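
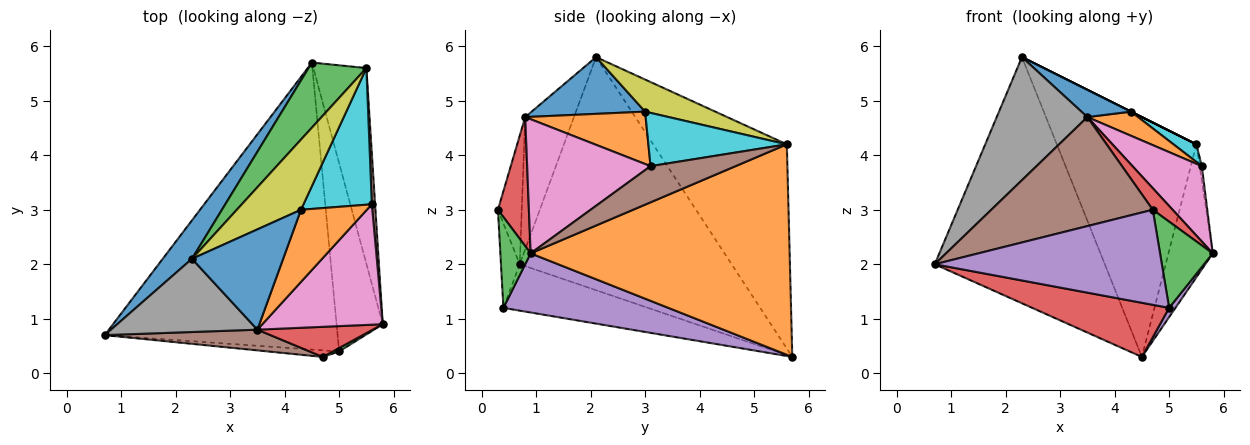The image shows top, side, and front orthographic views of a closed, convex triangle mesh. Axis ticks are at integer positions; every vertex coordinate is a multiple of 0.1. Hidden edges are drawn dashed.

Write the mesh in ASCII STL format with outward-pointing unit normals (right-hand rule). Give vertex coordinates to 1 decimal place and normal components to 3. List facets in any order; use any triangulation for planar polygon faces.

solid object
 facet normal -0.776 0.623 0.097
  outer loop
   vertex 2.3 2.1 5.8
   vertex 4.5 5.7 0.3
   vertex 0.7 0.7 2.0
  endloop
 endfacet
 facet normal 0.957 0.164 -0.241
  outer loop
   vertex 5.5 5.6 4.2
   vertex 5.8 0.9 2.2
   vertex 4.5 5.7 0.3
  endloop
 endfacet
 facet normal -0.679 0.709 0.192
  outer loop
   vertex 5.5 5.6 4.2
   vertex 4.5 5.7 0.3
   vertex 2.3 2.1 5.8
  endloop
 endfacet
 facet normal -0.192 -0.182 -0.964
  outer loop
   vertex 5.0 0.4 1.2
   vertex 0.7 0.7 2.0
   vertex 4.5 5.7 0.3
  endloop
 endfacet
 facet normal 0.788 -0.030 -0.615
  outer loop
   vertex 5.0 0.4 1.2
   vertex 4.5 5.7 0.3
   vertex 5.8 0.9 2.2
  endloop
 endfacet
 facet normal 0.996 0.026 0.089
  outer loop
   vertex 5.6 3.1 3.8
   vertex 5.8 0.9 2.2
   vertex 5.5 5.6 4.2
  endloop
 endfacet
 facet normal 0.687 -0.386 0.616
  outer loop
   vertex 3.5 0.8 4.7
   vertex 5.8 0.9 2.2
   vertex 5.6 3.1 3.8
  endloop
 endfacet
 facet normal -0.420 -0.780 0.464
  outer loop
   vertex 3.5 0.8 4.7
   vertex 2.3 2.1 5.8
   vertex 0.7 0.7 2.0
  endloop
 endfacet
 facet normal 0.447 0.000 0.894
  outer loop
   vertex 4.3 3.0 4.8
   vertex 5.5 5.6 4.2
   vertex 2.3 2.1 5.8
  endloop
 endfacet
 facet normal 0.611 -0.101 0.785
  outer loop
   vertex 4.3 3.0 4.8
   vertex 5.6 3.1 3.8
   vertex 5.5 5.6 4.2
  endloop
 endfacet
 facet normal 0.515 -0.225 0.827
  outer loop
   vertex 4.3 3.0 4.8
   vertex 2.3 2.1 5.8
   vertex 3.5 0.8 4.7
  endloop
 endfacet
 facet normal 0.602 -0.253 0.757
  outer loop
   vertex 4.3 3.0 4.8
   vertex 3.5 0.8 4.7
   vertex 5.6 3.1 3.8
  endloop
 endfacet
 facet normal 0.498 -0.866 0.035
  outer loop
   vertex 4.7 0.3 3.0
   vertex 5.0 0.4 1.2
   vertex 5.8 0.9 2.2
  endloop
 endfacet
 facet normal 0.673 -0.431 0.602
  outer loop
   vertex 4.7 0.3 3.0
   vertex 5.8 0.9 2.2
   vertex 3.5 0.8 4.7
  endloop
 endfacet
 facet normal -0.082 -0.994 -0.069
  outer loop
   vertex 4.7 0.3 3.0
   vertex 0.7 0.7 2.0
   vertex 5.0 0.4 1.2
  endloop
 endfacet
 facet normal -0.143 -0.972 0.185
  outer loop
   vertex 4.7 0.3 3.0
   vertex 3.5 0.8 4.7
   vertex 0.7 0.7 2.0
  endloop
 endfacet
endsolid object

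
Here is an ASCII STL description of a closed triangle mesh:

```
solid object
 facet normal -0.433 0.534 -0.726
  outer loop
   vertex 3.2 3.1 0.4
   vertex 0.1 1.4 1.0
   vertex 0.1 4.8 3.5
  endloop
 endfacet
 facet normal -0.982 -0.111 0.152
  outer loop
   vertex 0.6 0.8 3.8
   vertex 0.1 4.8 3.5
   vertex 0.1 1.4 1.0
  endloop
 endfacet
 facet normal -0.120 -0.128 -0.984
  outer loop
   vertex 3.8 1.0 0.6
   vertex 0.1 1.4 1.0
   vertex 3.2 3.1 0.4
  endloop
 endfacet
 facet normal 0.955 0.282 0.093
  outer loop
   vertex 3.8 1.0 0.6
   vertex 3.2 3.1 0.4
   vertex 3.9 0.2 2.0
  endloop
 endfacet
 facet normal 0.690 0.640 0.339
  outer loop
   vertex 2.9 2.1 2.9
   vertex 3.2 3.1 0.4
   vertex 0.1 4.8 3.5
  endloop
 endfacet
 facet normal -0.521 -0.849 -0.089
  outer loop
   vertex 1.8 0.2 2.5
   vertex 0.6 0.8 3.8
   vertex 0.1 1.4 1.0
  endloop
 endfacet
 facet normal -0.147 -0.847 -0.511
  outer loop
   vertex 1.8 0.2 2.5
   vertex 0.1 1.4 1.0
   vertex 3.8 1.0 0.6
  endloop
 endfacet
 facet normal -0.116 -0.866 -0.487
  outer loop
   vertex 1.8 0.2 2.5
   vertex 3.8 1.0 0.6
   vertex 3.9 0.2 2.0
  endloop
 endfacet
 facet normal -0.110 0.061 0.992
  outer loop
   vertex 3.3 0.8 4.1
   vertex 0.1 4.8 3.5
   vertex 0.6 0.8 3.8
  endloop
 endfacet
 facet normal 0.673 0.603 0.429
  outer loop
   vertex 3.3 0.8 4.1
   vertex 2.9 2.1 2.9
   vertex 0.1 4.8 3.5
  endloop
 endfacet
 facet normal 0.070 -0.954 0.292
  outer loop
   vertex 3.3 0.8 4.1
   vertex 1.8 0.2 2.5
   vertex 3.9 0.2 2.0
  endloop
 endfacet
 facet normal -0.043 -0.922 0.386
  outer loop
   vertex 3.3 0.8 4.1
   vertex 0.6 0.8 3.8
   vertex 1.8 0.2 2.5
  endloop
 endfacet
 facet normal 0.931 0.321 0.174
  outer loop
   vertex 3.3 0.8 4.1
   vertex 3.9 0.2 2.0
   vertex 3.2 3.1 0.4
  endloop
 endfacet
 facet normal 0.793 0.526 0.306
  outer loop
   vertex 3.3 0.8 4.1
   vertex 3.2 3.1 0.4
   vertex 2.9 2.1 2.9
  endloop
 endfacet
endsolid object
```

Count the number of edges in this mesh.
21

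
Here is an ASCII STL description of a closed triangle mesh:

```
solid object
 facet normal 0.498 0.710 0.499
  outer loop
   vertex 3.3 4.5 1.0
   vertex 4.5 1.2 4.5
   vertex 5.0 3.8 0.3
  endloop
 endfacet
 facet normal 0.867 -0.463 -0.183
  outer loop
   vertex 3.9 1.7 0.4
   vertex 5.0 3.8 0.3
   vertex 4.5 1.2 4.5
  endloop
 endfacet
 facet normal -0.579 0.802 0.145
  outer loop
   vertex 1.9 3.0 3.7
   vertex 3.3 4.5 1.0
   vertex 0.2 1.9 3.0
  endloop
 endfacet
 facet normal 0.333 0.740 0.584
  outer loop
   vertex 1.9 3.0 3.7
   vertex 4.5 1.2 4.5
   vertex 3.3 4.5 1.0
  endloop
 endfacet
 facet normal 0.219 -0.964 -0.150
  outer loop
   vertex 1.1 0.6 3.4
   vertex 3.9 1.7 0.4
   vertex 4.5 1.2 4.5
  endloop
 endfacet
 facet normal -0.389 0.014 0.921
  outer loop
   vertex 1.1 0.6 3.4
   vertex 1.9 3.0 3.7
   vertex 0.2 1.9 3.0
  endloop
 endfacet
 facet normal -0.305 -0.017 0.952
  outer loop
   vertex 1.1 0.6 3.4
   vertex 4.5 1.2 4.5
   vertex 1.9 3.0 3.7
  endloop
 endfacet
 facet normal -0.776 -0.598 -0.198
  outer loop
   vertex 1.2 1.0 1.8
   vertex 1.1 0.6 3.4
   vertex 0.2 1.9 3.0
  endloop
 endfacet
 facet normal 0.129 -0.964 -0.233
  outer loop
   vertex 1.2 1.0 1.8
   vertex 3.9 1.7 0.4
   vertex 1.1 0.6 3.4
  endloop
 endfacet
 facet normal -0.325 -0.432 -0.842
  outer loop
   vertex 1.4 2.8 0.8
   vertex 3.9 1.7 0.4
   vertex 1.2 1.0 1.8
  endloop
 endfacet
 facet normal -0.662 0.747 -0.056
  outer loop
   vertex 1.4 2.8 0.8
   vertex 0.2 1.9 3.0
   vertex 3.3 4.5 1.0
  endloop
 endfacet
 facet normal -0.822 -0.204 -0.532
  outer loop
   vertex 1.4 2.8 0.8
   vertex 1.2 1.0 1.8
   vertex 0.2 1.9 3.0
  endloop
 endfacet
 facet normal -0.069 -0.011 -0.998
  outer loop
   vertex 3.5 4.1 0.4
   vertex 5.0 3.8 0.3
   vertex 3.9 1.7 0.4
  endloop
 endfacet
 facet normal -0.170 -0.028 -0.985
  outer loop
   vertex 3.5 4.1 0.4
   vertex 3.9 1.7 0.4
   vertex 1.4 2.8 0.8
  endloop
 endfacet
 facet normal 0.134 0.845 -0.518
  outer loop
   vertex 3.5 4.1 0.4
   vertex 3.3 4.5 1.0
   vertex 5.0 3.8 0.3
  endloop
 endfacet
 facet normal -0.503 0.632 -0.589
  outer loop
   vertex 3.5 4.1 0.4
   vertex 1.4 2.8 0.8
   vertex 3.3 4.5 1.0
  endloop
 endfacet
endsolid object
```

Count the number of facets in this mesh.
16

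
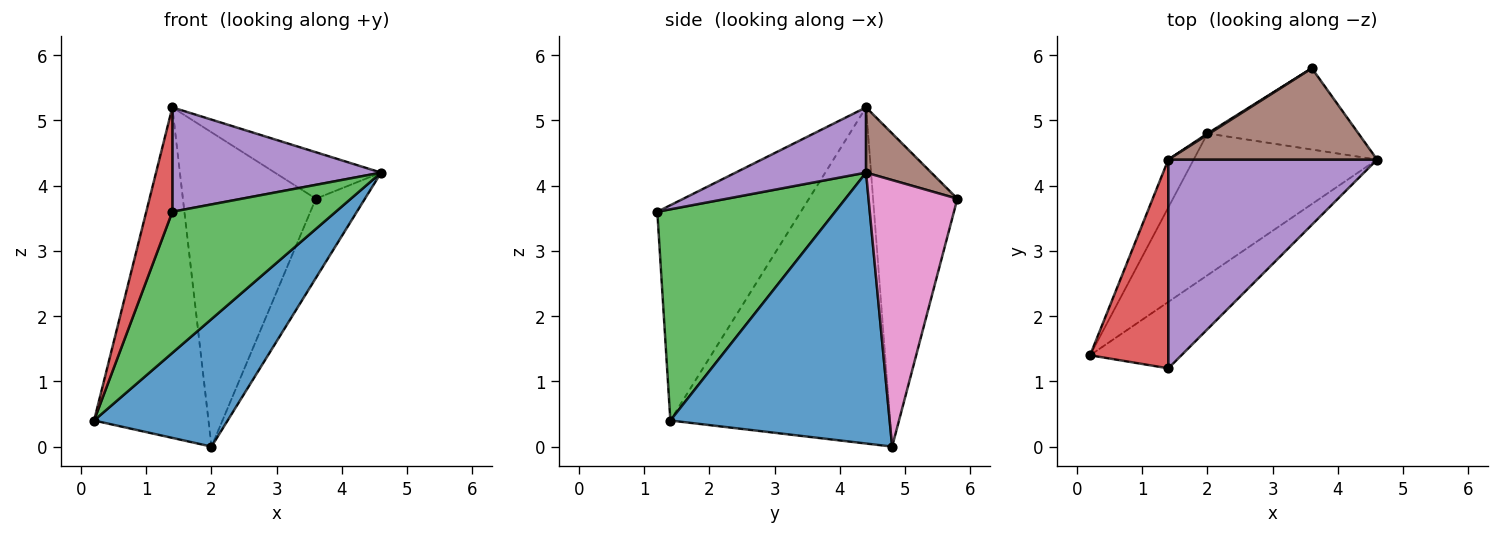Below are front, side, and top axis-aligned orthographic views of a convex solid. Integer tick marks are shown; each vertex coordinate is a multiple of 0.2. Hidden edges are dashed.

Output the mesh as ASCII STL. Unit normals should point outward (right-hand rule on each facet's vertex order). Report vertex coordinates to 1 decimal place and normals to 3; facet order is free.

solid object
 facet normal 0.739 -0.450 -0.501
  outer loop
   vertex 2.0 4.8 0.0
   vertex 4.6 4.4 4.2
   vertex 0.2 1.4 0.4
  endloop
 endfacet
 facet normal -0.885 0.461 -0.067
  outer loop
   vertex 2.0 4.8 0.0
   vertex 0.2 1.4 0.4
   vertex 1.4 4.4 5.2
  endloop
 endfacet
 facet normal 0.702 -0.645 -0.303
  outer loop
   vertex 1.4 1.2 3.6
   vertex 0.2 1.4 0.4
   vertex 4.6 4.4 4.2
  endloop
 endfacet
 facet normal -0.926 -0.168 0.337
  outer loop
   vertex 1.4 1.2 3.6
   vertex 1.4 4.4 5.2
   vertex 0.2 1.4 0.4
  endloop
 endfacet
 facet normal 0.269 -0.431 0.861
  outer loop
   vertex 1.4 1.2 3.6
   vertex 4.6 4.4 4.2
   vertex 1.4 4.4 5.2
  endloop
 endfacet
 facet normal 0.268 0.437 0.859
  outer loop
   vertex 3.6 5.8 3.8
   vertex 1.4 4.4 5.2
   vertex 4.6 4.4 4.2
  endloop
 endfacet
 facet normal 0.784 0.433 -0.444
  outer loop
   vertex 3.6 5.8 3.8
   vertex 4.6 4.4 4.2
   vertex 2.0 4.8 0.0
  endloop
 endfacet
 facet normal -0.535 0.845 0.003
  outer loop
   vertex 3.6 5.8 3.8
   vertex 2.0 4.8 0.0
   vertex 1.4 4.4 5.2
  endloop
 endfacet
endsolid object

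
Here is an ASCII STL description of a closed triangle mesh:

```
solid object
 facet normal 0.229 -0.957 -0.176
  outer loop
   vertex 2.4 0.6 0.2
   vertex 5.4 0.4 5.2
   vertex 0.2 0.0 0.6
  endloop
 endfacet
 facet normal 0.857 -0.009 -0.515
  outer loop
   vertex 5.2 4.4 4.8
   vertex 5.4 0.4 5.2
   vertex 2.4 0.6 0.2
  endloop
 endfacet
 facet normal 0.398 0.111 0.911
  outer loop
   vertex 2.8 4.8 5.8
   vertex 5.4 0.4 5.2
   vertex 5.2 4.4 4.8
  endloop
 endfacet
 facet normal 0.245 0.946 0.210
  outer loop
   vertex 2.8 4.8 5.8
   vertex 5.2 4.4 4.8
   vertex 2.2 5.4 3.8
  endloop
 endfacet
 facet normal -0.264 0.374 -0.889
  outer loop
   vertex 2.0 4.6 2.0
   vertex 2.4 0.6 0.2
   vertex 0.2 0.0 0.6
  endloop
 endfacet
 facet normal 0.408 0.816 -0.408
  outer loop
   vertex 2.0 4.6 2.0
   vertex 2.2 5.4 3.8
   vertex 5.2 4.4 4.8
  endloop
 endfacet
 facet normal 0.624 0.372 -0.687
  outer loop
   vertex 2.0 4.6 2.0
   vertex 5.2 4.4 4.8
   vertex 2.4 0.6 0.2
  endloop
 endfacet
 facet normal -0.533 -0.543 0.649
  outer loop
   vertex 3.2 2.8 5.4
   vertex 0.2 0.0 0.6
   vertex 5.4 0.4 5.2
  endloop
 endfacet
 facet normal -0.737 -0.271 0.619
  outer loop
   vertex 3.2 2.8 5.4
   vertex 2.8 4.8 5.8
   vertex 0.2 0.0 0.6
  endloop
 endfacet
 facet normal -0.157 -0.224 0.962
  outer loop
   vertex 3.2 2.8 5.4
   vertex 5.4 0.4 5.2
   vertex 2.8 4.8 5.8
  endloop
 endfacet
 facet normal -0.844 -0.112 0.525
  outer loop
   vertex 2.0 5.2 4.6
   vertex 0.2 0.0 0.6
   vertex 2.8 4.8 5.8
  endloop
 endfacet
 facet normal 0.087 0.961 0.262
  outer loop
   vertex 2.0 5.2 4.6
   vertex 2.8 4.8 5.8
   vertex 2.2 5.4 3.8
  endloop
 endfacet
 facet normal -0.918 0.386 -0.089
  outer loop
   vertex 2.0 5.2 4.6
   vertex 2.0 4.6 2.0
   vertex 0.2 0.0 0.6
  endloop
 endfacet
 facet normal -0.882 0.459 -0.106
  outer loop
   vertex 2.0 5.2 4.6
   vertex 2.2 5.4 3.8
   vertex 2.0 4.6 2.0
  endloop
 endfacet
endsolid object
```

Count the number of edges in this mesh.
21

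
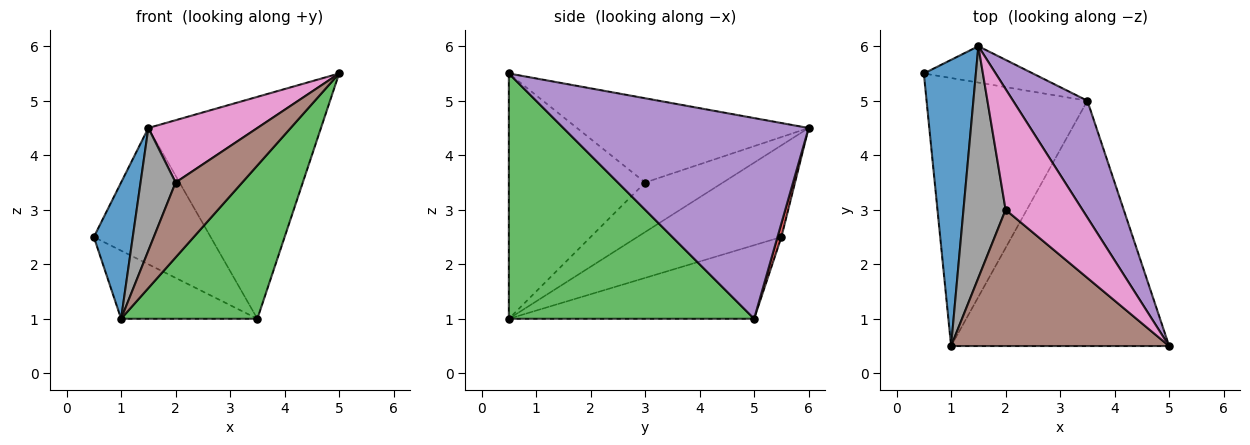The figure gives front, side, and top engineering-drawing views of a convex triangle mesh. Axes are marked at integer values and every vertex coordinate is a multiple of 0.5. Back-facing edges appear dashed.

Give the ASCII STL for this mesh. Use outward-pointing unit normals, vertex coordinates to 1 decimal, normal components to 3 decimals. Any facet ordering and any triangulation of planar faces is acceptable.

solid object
 facet normal -0.847 -0.229 0.481
  outer loop
   vertex 1.5 6.0 4.5
   vertex 0.5 5.5 2.5
   vertex 1.0 0.5 1.0
  endloop
 endfacet
 facet normal -0.405 0.225 -0.886
  outer loop
   vertex 3.5 5.0 1.0
   vertex 1.0 0.5 1.0
   vertex 0.5 5.5 2.5
  endloop
 endfacet
 facet normal 0.690 -0.383 -0.614
  outer loop
   vertex 3.5 5.0 1.0
   vertex 5.0 0.5 5.5
   vertex 1.0 0.5 1.0
  endloop
 endfacet
 facet normal 0.032 0.966 -0.258
  outer loop
   vertex 3.5 5.0 1.0
   vertex 0.5 5.5 2.5
   vertex 1.5 6.0 4.5
  endloop
 endfacet
 facet normal 0.783 0.551 0.290
  outer loop
   vertex 3.5 5.0 1.0
   vertex 1.5 6.0 4.5
   vertex 5.0 0.5 5.5
  endloop
 endfacet
 facet normal -0.702 -0.343 0.624
  outer loop
   vertex 2.0 3.0 3.5
   vertex 1.0 0.5 1.0
   vertex 5.0 0.5 5.5
  endloop
 endfacet
 facet normal -0.698 -0.328 0.636
  outer loop
   vertex 2.0 3.0 3.5
   vertex 5.0 0.5 5.5
   vertex 1.5 6.0 4.5
  endloop
 endfacet
 facet normal -0.721 -0.324 0.613
  outer loop
   vertex 2.0 3.0 3.5
   vertex 1.5 6.0 4.5
   vertex 1.0 0.5 1.0
  endloop
 endfacet
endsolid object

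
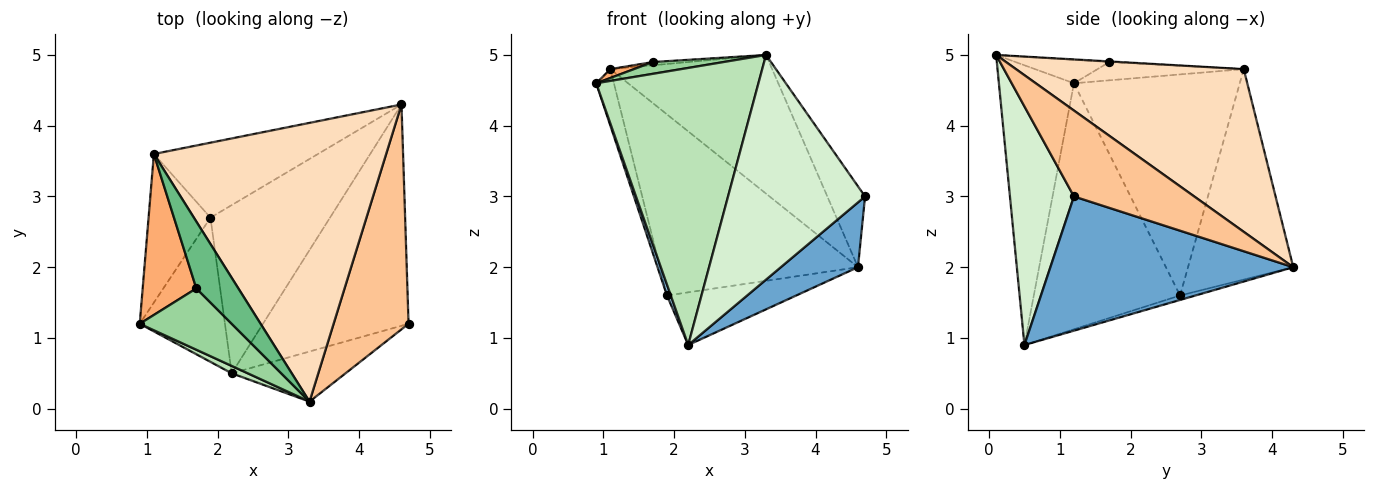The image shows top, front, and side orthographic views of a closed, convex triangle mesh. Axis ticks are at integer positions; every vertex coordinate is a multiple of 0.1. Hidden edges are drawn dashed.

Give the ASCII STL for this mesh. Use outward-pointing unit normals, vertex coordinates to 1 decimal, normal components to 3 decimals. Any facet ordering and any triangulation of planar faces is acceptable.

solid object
 facet normal 0.663 -0.210 -0.719
  outer loop
   vertex 2.2 0.5 0.9
   vertex 4.6 4.3 2.0
   vertex 4.7 1.2 3.0
  endloop
 endfacet
 facet normal -0.945 -0.025 -0.327
  outer loop
   vertex 1.9 2.7 1.6
   vertex 2.2 0.5 0.9
   vertex 0.9 1.2 4.6
  endloop
 endfacet
 facet normal -0.036 0.299 -0.954
  outer loop
   vertex 1.9 2.7 1.6
   vertex 4.6 4.3 2.0
   vertex 2.2 0.5 0.9
  endloop
 endfacet
 facet normal -0.958 0.102 -0.268
  outer loop
   vertex 1.1 3.6 4.8
   vertex 1.9 2.7 1.6
   vertex 0.9 1.2 4.6
  endloop
 endfacet
 facet normal -0.441 0.829 -0.343
  outer loop
   vertex 1.1 3.6 4.8
   vertex 4.6 4.3 2.0
   vertex 1.9 2.7 1.6
  endloop
 endfacet
 facet normal -0.322 -0.052 0.945
  outer loop
   vertex 1.7 1.7 4.9
   vertex 1.1 3.6 4.8
   vertex 0.9 1.2 4.6
  endloop
 endfacet
 facet normal 0.733 0.230 0.640
  outer loop
   vertex 3.3 0.1 5.0
   vertex 4.7 1.2 3.0
   vertex 4.6 4.3 2.0
  endloop
 endfacet
 facet normal 0.531 0.377 0.758
  outer loop
   vertex 3.3 0.1 5.0
   vertex 4.6 4.3 2.0
   vertex 1.1 3.6 4.8
  endloop
 endfacet
 facet normal -0.014 0.048 0.999
  outer loop
   vertex 3.3 0.1 5.0
   vertex 1.1 3.6 4.8
   vertex 1.7 1.7 4.9
  endloop
 endfacet
 facet normal -0.243 -0.183 0.953
  outer loop
   vertex 3.3 0.1 5.0
   vertex 1.7 1.7 4.9
   vertex 0.9 1.2 4.6
  endloop
 endfacet
 facet normal -0.420 -0.907 0.024
  outer loop
   vertex 3.3 0.1 5.0
   vertex 0.9 1.2 4.6
   vertex 2.2 0.5 0.9
  endloop
 endfacet
 facet normal 0.415 -0.888 -0.198
  outer loop
   vertex 3.3 0.1 5.0
   vertex 2.2 0.5 0.9
   vertex 4.7 1.2 3.0
  endloop
 endfacet
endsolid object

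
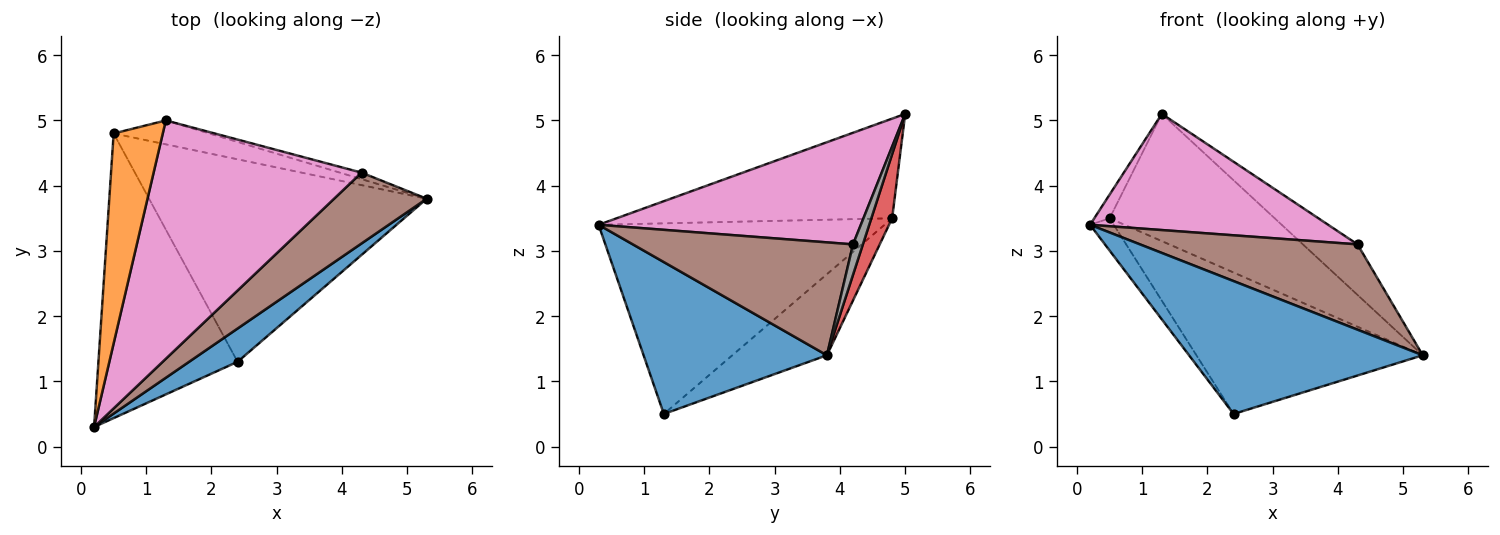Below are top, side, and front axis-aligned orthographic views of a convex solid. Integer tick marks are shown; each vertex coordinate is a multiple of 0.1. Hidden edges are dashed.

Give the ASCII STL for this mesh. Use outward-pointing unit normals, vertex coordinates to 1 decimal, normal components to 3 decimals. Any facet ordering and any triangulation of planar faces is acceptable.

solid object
 facet normal 0.606 -0.772 0.193
  outer loop
   vertex 2.4 1.3 0.5
   vertex 5.3 3.8 1.4
   vertex 0.2 0.3 3.4
  endloop
 endfacet
 facet normal -0.896 0.050 0.442
  outer loop
   vertex 0.5 4.8 3.5
   vertex 0.2 0.3 3.4
   vertex 1.3 5.0 5.1
  endloop
 endfacet
 facet normal -0.806 0.067 -0.588
  outer loop
   vertex 0.5 4.8 3.5
   vertex 2.4 1.3 0.5
   vertex 0.2 0.3 3.4
  endloop
 endfacet
 facet normal 0.123 0.975 -0.183
  outer loop
   vertex 0.5 4.8 3.5
   vertex 1.3 5.0 5.1
   vertex 5.3 3.8 1.4
  endloop
 endfacet
 facet normal -0.233 0.557 -0.797
  outer loop
   vertex 0.5 4.8 3.5
   vertex 5.3 3.8 1.4
   vertex 2.4 1.3 0.5
  endloop
 endfacet
 facet normal 0.614 -0.607 0.504
  outer loop
   vertex 4.3 4.2 3.1
   vertex 0.2 0.3 3.4
   vertex 5.3 3.8 1.4
  endloop
 endfacet
 facet normal 0.435 -0.395 0.810
  outer loop
   vertex 4.3 4.2 3.1
   vertex 1.3 5.0 5.1
   vertex 0.2 0.3 3.4
  endloop
 endfacet
 facet normal 0.176 0.976 -0.126
  outer loop
   vertex 4.3 4.2 3.1
   vertex 5.3 3.8 1.4
   vertex 1.3 5.0 5.1
  endloop
 endfacet
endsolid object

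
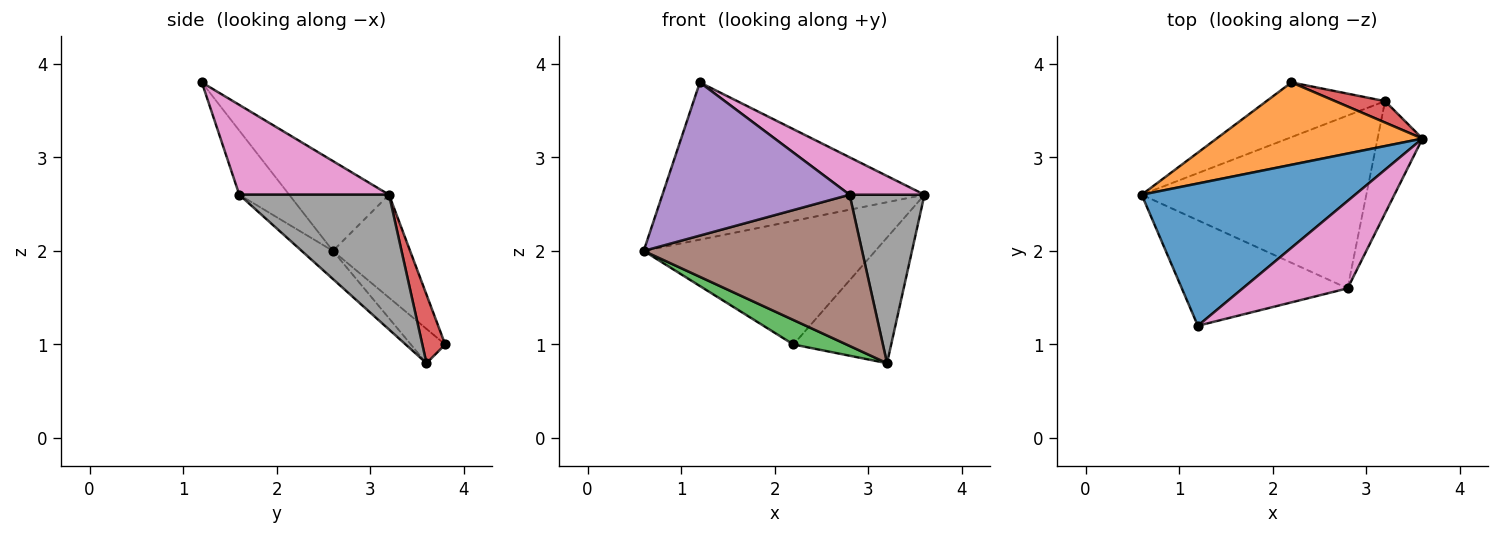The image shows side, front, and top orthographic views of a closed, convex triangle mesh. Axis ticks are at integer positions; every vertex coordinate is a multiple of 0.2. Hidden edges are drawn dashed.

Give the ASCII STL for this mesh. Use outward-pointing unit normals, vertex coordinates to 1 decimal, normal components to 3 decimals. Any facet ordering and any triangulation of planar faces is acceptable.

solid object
 facet normal -0.272 0.714 0.646
  outer loop
   vertex 1.2 1.2 3.8
   vertex 3.6 3.2 2.6
   vertex 0.6 2.6 2.0
  endloop
 endfacet
 facet normal -0.267 0.802 0.535
  outer loop
   vertex 2.2 3.8 1.0
   vertex 0.6 2.6 2.0
   vertex 3.6 3.2 2.6
  endloop
 endfacet
 facet normal -0.255 -0.395 -0.883
  outer loop
   vertex 2.2 3.8 1.0
   vertex 3.2 3.6 0.8
   vertex 0.6 2.6 2.0
  endloop
 endfacet
 facet normal 0.225 0.961 0.164
  outer loop
   vertex 2.2 3.8 1.0
   vertex 3.6 3.2 2.6
   vertex 3.2 3.6 0.8
  endloop
 endfacet
 facet normal -0.214 -0.804 -0.554
  outer loop
   vertex 2.8 1.6 2.6
   vertex 1.2 1.2 3.8
   vertex 0.6 2.6 2.0
  endloop
 endfacet
 facet normal -0.094 -0.656 -0.749
  outer loop
   vertex 2.8 1.6 2.6
   vertex 0.6 2.6 2.0
   vertex 3.2 3.6 0.8
  endloop
 endfacet
 facet normal 0.619 -0.309 0.722
  outer loop
   vertex 2.8 1.6 2.6
   vertex 3.6 3.2 2.6
   vertex 1.2 1.2 3.8
  endloop
 endfacet
 facet normal 0.857 -0.429 -0.286
  outer loop
   vertex 2.8 1.6 2.6
   vertex 3.2 3.6 0.8
   vertex 3.6 3.2 2.6
  endloop
 endfacet
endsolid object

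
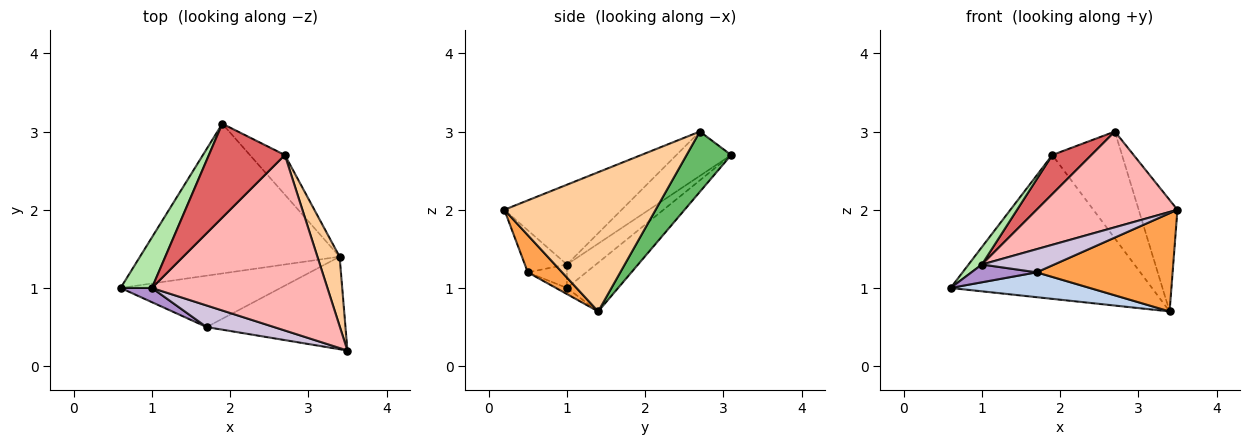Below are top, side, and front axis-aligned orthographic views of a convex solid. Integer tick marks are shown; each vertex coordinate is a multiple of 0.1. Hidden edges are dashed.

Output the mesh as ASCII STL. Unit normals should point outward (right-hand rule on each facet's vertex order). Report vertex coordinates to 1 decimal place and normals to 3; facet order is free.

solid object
 facet normal -0.174 0.682 -0.710
  outer loop
   vertex 3.4 1.4 0.7
   vertex 0.6 1.0 1.0
   vertex 1.9 3.1 2.7
  endloop
 endfacet
 facet normal -0.034 -0.435 -0.900
  outer loop
   vertex 1.7 0.5 1.2
   vertex 0.6 1.0 1.0
   vertex 3.4 1.4 0.7
  endloop
 endfacet
 facet normal 0.181 -0.716 -0.675
  outer loop
   vertex 1.7 0.5 1.2
   vertex 3.4 1.4 0.7
   vertex 3.5 0.2 2.0
  endloop
 endfacet
 facet normal 0.957 0.245 0.153
  outer loop
   vertex 2.7 2.7 3.0
   vertex 3.5 0.2 2.0
   vertex 3.4 1.4 0.7
  endloop
 endfacet
 facet normal 0.514 0.804 -0.298
  outer loop
   vertex 2.7 2.7 3.0
   vertex 3.4 1.4 0.7
   vertex 1.9 3.1 2.7
  endloop
 endfacet
 facet normal -0.578 -0.266 0.771
  outer loop
   vertex 1.0 1.0 1.3
   vertex 1.9 3.1 2.7
   vertex 0.6 1.0 1.0
  endloop
 endfacet
 facet normal -0.474 -0.339 0.813
  outer loop
   vertex 1.0 1.0 1.3
   vertex 2.7 2.7 3.0
   vertex 1.9 3.1 2.7
  endloop
 endfacet
 facet normal -0.371 -0.445 0.815
  outer loop
   vertex 1.0 1.0 1.3
   vertex 3.5 0.2 2.0
   vertex 2.7 2.7 3.0
  endloop
 endfacet
 facet normal -0.424 -0.707 0.566
  outer loop
   vertex 1.0 1.0 1.3
   vertex 0.6 1.0 1.0
   vertex 1.7 0.5 1.2
  endloop
 endfacet
 facet normal -0.391 -0.673 0.628
  outer loop
   vertex 1.0 1.0 1.3
   vertex 1.7 0.5 1.2
   vertex 3.5 0.2 2.0
  endloop
 endfacet
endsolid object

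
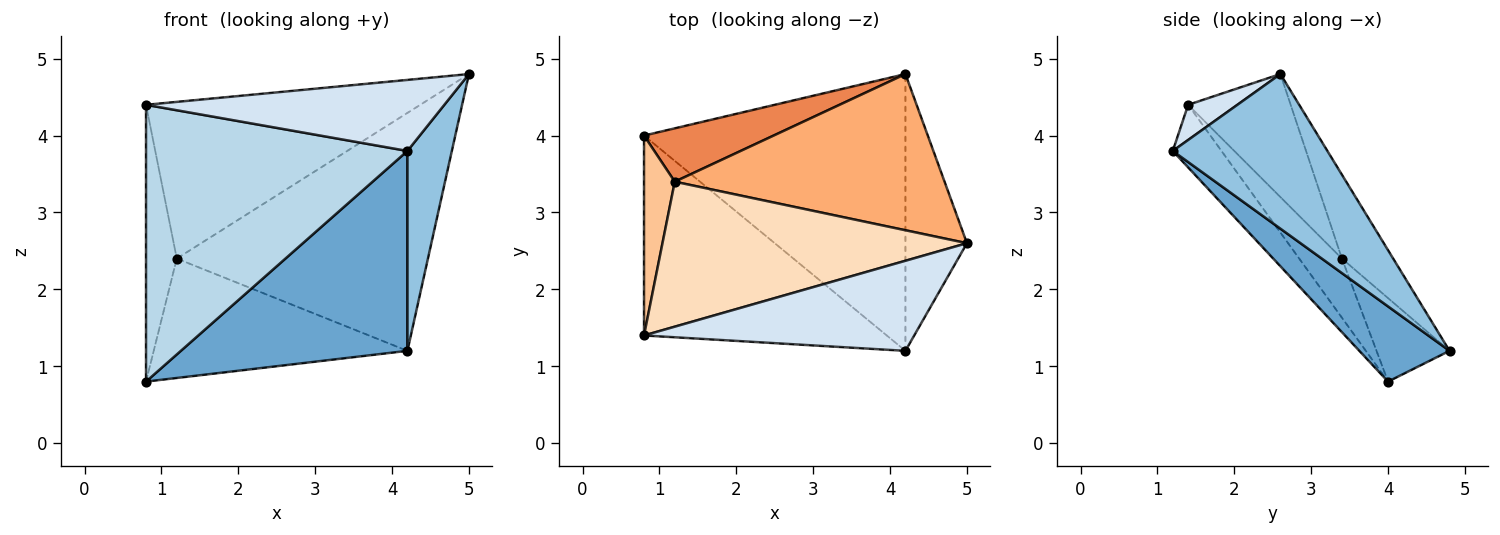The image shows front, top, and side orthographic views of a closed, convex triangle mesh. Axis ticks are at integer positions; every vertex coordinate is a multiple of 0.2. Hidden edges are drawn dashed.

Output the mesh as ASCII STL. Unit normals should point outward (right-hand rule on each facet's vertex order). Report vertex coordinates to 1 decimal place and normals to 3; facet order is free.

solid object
 facet normal 0.227 -0.570 -0.790
  outer loop
   vertex 4.2 1.2 3.8
   vertex 0.8 4.0 0.8
   vertex 4.2 4.8 1.2
  endloop
 endfacet
 facet normal 0.898 -0.258 -0.357
  outer loop
   vertex 4.2 1.2 3.8
   vertex 4.2 4.8 1.2
   vertex 5.0 2.6 4.8
  endloop
 endfacet
 facet normal -0.149 -0.802 -0.579
  outer loop
   vertex 0.8 1.4 4.4
   vertex 0.8 4.0 0.8
   vertex 4.2 1.2 3.8
  endloop
 endfacet
 facet normal 0.102 -0.616 0.781
  outer loop
   vertex 0.8 1.4 4.4
   vertex 4.2 1.2 3.8
   vertex 5.0 2.6 4.8
  endloop
 endfacet
 facet normal -0.254 0.883 0.395
  outer loop
   vertex 1.2 3.4 2.4
   vertex 4.2 4.8 1.2
   vertex 0.8 4.0 0.8
  endloop
 endfacet
 facet normal -0.168 0.824 0.541
  outer loop
   vertex 1.2 3.4 2.4
   vertex 5.0 2.6 4.8
   vertex 4.2 4.8 1.2
  endloop
 endfacet
 facet normal -0.748 0.538 0.389
  outer loop
   vertex 1.2 3.4 2.4
   vertex 0.8 4.0 0.8
   vertex 0.8 1.4 4.4
  endloop
 endfacet
 facet normal -0.265 0.708 0.655
  outer loop
   vertex 1.2 3.4 2.4
   vertex 0.8 1.4 4.4
   vertex 5.0 2.6 4.8
  endloop
 endfacet
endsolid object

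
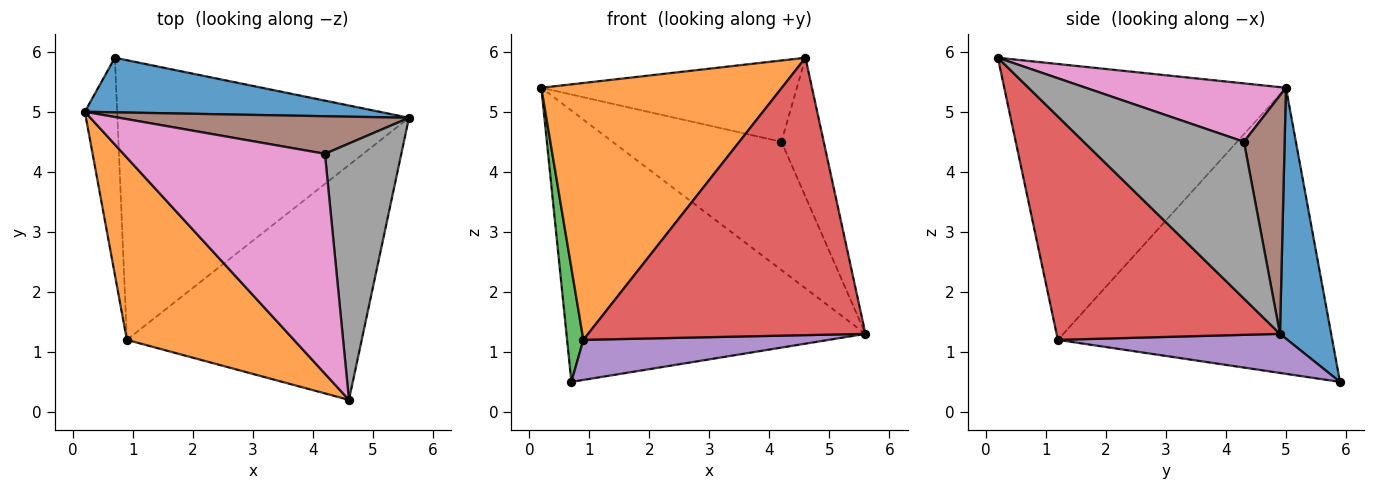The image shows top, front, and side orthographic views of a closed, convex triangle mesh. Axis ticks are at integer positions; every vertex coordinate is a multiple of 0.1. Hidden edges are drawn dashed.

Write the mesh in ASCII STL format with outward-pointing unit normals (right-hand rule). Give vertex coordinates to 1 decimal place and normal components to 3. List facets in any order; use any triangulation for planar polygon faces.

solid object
 facet normal 0.166 0.967 0.194
  outer loop
   vertex 0.7 5.9 0.5
   vertex 0.2 5.0 5.4
   vertex 5.6 4.9 1.3
  endloop
 endfacet
 facet normal -0.691 -0.590 0.418
  outer loop
   vertex 0.9 1.2 1.2
   vertex 4.6 0.2 5.9
   vertex 0.2 5.0 5.4
  endloop
 endfacet
 facet normal -0.992 -0.059 -0.112
  outer loop
   vertex 0.9 1.2 1.2
   vertex 0.2 5.0 5.4
   vertex 0.7 5.9 0.5
  endloop
 endfacet
 facet normal 0.524 -0.650 -0.551
  outer loop
   vertex 0.9 1.2 1.2
   vertex 5.6 4.9 1.3
   vertex 4.6 0.2 5.9
  endloop
 endfacet
 facet normal 0.132 -0.141 -0.981
  outer loop
   vertex 0.9 1.2 1.2
   vertex 0.7 5.9 0.5
   vertex 5.6 4.9 1.3
  endloop
 endfacet
 facet normal 0.225 0.935 0.274
  outer loop
   vertex 4.2 4.3 4.5
   vertex 5.6 4.9 1.3
   vertex 0.2 5.0 5.4
  endloop
 endfacet
 facet normal 0.262 0.335 0.905
  outer loop
   vertex 4.2 4.3 4.5
   vertex 0.2 5.0 5.4
   vertex 4.6 0.2 5.9
  endloop
 endfacet
 facet normal 0.875 0.231 0.426
  outer loop
   vertex 4.2 4.3 4.5
   vertex 4.6 0.2 5.9
   vertex 5.6 4.9 1.3
  endloop
 endfacet
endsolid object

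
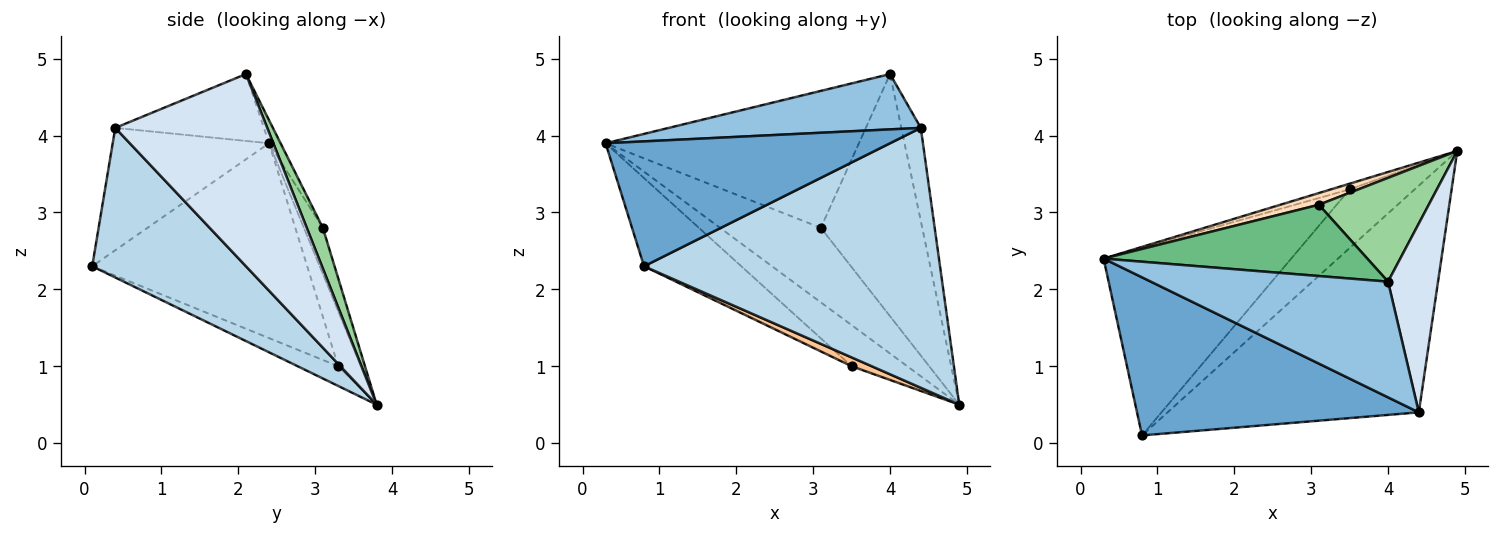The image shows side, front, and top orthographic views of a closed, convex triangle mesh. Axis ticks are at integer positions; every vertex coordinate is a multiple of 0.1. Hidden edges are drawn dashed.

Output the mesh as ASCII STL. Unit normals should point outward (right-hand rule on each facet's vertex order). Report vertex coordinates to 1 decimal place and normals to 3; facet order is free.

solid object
 facet normal -0.322 -0.587 0.743
  outer loop
   vertex 4.4 0.4 4.1
   vertex 0.3 2.4 3.9
   vertex 0.8 0.1 2.3
  endloop
 endfacet
 facet normal -0.247 -0.418 0.874
  outer loop
   vertex 4.4 0.4 4.1
   vertex 4.0 2.1 4.8
   vertex 0.3 2.4 3.9
  endloop
 endfacet
 facet normal 0.365 -0.702 -0.612
  outer loop
   vertex 4.4 0.4 4.1
   vertex 0.8 0.1 2.3
   vertex 4.9 3.8 0.5
  endloop
 endfacet
 facet normal 0.960 0.123 0.250
  outer loop
   vertex 4.4 0.4 4.1
   vertex 4.9 3.8 0.5
   vertex 4.0 2.1 4.8
  endloop
 endfacet
 facet normal -0.374 0.919 -0.127
  outer loop
   vertex 3.5 3.3 1.0
   vertex 0.3 2.4 3.9
   vertex 4.9 3.8 0.5
  endloop
 endfacet
 facet normal -0.685 0.310 -0.660
  outer loop
   vertex 3.5 3.3 1.0
   vertex 0.8 0.1 2.3
   vertex 0.3 2.4 3.9
  endloop
 endfacet
 facet normal -0.287 -0.142 -0.947
  outer loop
   vertex 3.5 3.3 1.0
   vertex 4.9 3.8 0.5
   vertex 0.8 0.1 2.3
  endloop
 endfacet
 facet normal -0.183 0.971 0.152
  outer loop
   vertex 3.1 3.1 2.8
   vertex 4.9 3.8 0.5
   vertex 0.3 2.4 3.9
  endloop
 endfacet
 facet normal -0.040 0.886 0.461
  outer loop
   vertex 3.1 3.1 2.8
   vertex 0.3 2.4 3.9
   vertex 4.0 2.1 4.8
  endloop
 endfacet
 facet normal 0.144 0.910 0.390
  outer loop
   vertex 3.1 3.1 2.8
   vertex 4.0 2.1 4.8
   vertex 4.9 3.8 0.5
  endloop
 endfacet
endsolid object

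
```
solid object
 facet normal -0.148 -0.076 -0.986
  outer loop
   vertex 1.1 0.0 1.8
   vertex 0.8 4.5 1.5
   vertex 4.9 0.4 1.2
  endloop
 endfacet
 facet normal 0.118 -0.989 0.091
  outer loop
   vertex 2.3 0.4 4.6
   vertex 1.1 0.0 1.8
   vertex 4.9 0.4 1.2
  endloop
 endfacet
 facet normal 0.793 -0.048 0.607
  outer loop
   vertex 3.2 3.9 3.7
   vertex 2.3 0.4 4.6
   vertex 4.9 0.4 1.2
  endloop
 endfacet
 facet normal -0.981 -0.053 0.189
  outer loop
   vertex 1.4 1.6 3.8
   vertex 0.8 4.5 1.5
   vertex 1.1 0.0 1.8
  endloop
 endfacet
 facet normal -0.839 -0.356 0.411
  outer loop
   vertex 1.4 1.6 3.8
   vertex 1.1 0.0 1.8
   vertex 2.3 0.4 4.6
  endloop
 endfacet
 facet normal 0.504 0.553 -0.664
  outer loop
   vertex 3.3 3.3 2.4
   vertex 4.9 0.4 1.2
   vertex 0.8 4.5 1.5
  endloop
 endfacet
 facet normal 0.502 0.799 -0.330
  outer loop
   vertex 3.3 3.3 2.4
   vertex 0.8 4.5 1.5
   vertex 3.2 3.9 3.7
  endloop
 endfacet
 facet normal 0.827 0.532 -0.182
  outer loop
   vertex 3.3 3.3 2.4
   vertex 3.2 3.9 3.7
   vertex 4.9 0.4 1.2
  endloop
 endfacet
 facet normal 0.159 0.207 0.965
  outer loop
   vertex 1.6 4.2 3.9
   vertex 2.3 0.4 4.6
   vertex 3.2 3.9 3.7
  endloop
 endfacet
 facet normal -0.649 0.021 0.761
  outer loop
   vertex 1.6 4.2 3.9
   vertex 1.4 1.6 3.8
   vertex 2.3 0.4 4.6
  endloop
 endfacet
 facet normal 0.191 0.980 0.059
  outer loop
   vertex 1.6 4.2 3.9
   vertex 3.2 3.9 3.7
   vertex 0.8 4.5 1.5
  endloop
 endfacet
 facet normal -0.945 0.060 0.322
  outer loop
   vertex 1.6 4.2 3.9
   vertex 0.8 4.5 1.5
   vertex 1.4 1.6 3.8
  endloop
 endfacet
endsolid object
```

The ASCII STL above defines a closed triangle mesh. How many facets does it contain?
12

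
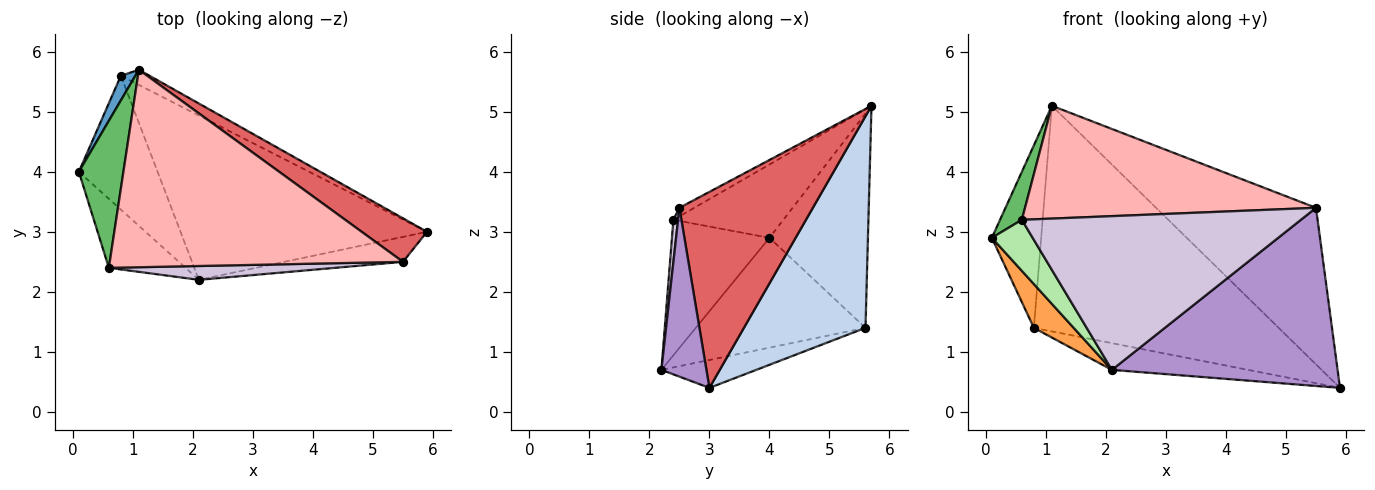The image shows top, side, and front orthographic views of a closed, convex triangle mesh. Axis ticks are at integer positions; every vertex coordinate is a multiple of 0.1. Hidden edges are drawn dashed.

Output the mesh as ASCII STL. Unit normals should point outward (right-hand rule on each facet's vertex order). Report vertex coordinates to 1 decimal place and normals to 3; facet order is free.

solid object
 facet normal -0.893 0.447 0.060
  outer loop
   vertex 0.8 5.6 1.4
   vertex 0.1 4.0 2.9
   vertex 1.1 5.7 5.1
  endloop
 endfacet
 facet normal 0.444 0.894 -0.060
  outer loop
   vertex 0.8 5.6 1.4
   vertex 1.1 5.7 5.1
   vertex 5.9 3.0 0.4
  endloop
 endfacet
 facet normal -0.798 -0.187 -0.572
  outer loop
   vertex 0.8 5.6 1.4
   vertex 2.1 2.2 0.7
   vertex 0.1 4.0 2.9
  endloop
 endfacet
 facet normal -0.111 0.160 -0.981
  outer loop
   vertex 0.8 5.6 1.4
   vertex 5.9 3.0 0.4
   vertex 2.1 2.2 0.7
  endloop
 endfacet
 facet normal -0.842 -0.167 0.512
  outer loop
   vertex 0.6 2.4 3.2
   vertex 1.1 5.7 5.1
   vertex 0.1 4.0 2.9
  endloop
 endfacet
 facet normal -0.818 -0.342 -0.463
  outer loop
   vertex 0.6 2.4 3.2
   vertex 0.1 4.0 2.9
   vertex 2.1 2.2 0.7
  endloop
 endfacet
 facet normal 0.627 0.751 0.209
  outer loop
   vertex 5.5 2.5 3.4
   vertex 5.9 3.0 0.4
   vertex 1.1 5.7 5.1
  endloop
 endfacet
 facet normal -0.025 -0.496 0.868
  outer loop
   vertex 5.5 2.5 3.4
   vertex 1.1 5.7 5.1
   vertex 0.6 2.4 3.2
  endloop
 endfacet
 facet normal 0.194 -0.972 -0.136
  outer loop
   vertex 5.5 2.5 3.4
   vertex 2.1 2.2 0.7
   vertex 5.9 3.0 0.4
  endloop
 endfacet
 facet normal 0.017 -0.996 0.090
  outer loop
   vertex 5.5 2.5 3.4
   vertex 0.6 2.4 3.2
   vertex 2.1 2.2 0.7
  endloop
 endfacet
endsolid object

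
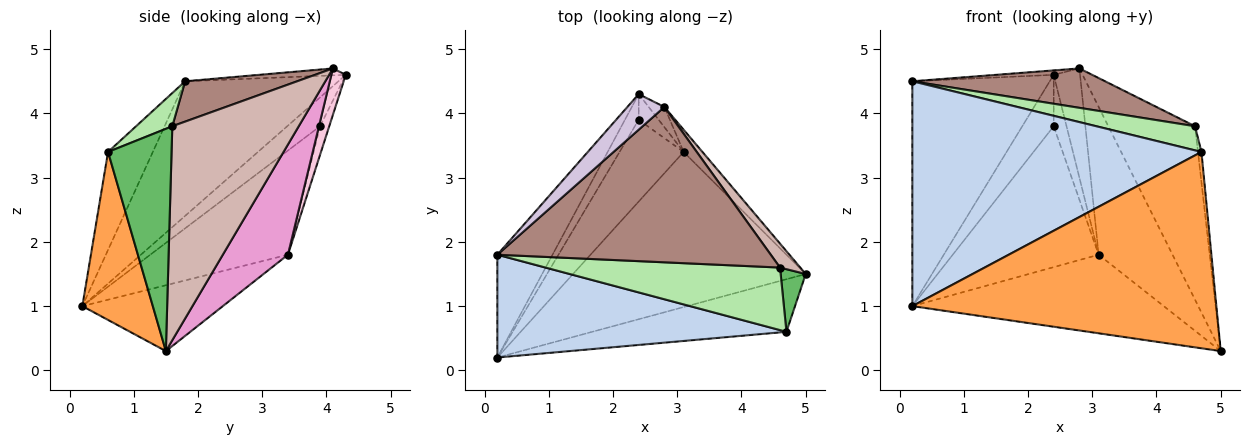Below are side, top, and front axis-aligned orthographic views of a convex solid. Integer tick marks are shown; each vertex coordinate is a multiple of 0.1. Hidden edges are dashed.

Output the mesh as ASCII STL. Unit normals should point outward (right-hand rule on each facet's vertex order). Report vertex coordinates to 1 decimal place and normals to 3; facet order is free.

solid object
 facet normal -0.712 0.638 -0.292
  outer loop
   vertex 0.2 0.2 1.0
   vertex 0.2 1.8 4.5
   vertex 2.4 4.3 4.6
  endloop
 endfacet
 facet normal -0.140 -0.901 0.412
  outer loop
   vertex 4.7 0.6 3.4
   vertex 0.2 1.8 4.5
   vertex 0.2 0.2 1.0
  endloop
 endfacet
 facet normal 0.218 -0.943 -0.253
  outer loop
   vertex 4.7 0.6 3.4
   vertex 0.2 0.2 1.0
   vertex 5.0 1.5 0.3
  endloop
 endfacet
 facet normal -0.245 0.438 -0.865
  outer loop
   vertex 3.1 3.4 1.8
   vertex 5.0 1.5 0.3
   vertex 0.2 0.2 1.0
  endloop
 endfacet
 facet normal 0.992 0.054 0.112
  outer loop
   vertex 4.6 1.6 3.8
   vertex 4.7 0.6 3.4
   vertex 5.0 1.5 0.3
  endloop
 endfacet
 facet normal 0.131 -0.357 0.925
  outer loop
   vertex 4.6 1.6 3.8
   vertex 0.2 1.8 4.5
   vertex 4.7 0.6 3.4
  endloop
 endfacet
 facet normal -0.683 0.653 -0.327
  outer loop
   vertex 2.4 3.9 3.8
   vertex 0.2 0.2 1.0
   vertex 2.4 4.3 4.6
  endloop
 endfacet
 facet normal -0.538 0.754 -0.377
  outer loop
   vertex 2.4 3.9 3.8
   vertex 2.4 4.3 4.6
   vertex 3.1 3.4 1.8
  endloop
 endfacet
 facet normal -0.632 0.670 -0.389
  outer loop
   vertex 2.4 3.9 3.8
   vertex 3.1 3.4 1.8
   vertex 0.2 0.2 1.0
  endloop
 endfacet
 facet normal -0.183 0.122 0.976
  outer loop
   vertex 2.8 4.1 4.7
   vertex 2.4 4.3 4.6
   vertex 0.2 1.8 4.5
  endloop
 endfacet
 facet normal 0.142 -0.243 0.960
  outer loop
   vertex 2.8 4.1 4.7
   vertex 0.2 1.8 4.5
   vertex 4.6 1.6 3.8
  endloop
 endfacet
 facet normal 0.822 0.564 0.078
  outer loop
   vertex 2.8 4.1 4.7
   vertex 4.6 1.6 3.8
   vertex 5.0 1.5 0.3
  endloop
 endfacet
 facet normal 0.657 0.745 -0.112
  outer loop
   vertex 2.8 4.1 4.7
   vertex 5.0 1.5 0.3
   vertex 3.1 3.4 1.8
  endloop
 endfacet
 facet normal 0.473 0.866 -0.160
  outer loop
   vertex 2.8 4.1 4.7
   vertex 3.1 3.4 1.8
   vertex 2.4 4.3 4.6
  endloop
 endfacet
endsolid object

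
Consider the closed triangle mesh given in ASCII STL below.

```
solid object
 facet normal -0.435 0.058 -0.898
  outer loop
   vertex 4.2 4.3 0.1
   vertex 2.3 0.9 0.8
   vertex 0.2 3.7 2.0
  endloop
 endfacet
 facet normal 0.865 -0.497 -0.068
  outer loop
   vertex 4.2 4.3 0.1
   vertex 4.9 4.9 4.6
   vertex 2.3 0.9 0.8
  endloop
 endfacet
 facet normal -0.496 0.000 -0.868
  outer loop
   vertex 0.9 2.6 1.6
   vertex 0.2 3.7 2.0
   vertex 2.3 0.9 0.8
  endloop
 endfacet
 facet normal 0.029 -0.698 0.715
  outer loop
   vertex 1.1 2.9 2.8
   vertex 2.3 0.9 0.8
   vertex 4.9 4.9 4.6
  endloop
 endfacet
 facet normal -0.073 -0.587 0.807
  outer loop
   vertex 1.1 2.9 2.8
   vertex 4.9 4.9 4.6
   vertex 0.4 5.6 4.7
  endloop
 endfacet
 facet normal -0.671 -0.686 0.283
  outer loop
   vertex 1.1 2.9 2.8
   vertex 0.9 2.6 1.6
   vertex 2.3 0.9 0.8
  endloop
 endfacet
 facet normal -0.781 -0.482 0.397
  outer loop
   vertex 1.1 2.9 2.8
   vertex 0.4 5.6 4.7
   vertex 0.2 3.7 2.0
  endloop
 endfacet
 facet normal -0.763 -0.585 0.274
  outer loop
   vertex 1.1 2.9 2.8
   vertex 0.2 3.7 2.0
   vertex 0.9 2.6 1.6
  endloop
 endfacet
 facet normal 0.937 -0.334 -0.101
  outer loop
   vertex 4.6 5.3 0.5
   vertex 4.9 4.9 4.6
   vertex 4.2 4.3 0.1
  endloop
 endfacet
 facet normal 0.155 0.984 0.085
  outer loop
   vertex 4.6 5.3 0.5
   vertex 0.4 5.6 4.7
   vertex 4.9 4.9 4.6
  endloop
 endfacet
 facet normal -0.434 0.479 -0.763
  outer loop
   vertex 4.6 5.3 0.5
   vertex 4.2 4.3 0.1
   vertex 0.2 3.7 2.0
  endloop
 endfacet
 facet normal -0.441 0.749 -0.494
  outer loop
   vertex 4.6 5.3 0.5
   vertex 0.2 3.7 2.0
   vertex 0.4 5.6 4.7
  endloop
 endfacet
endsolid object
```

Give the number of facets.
12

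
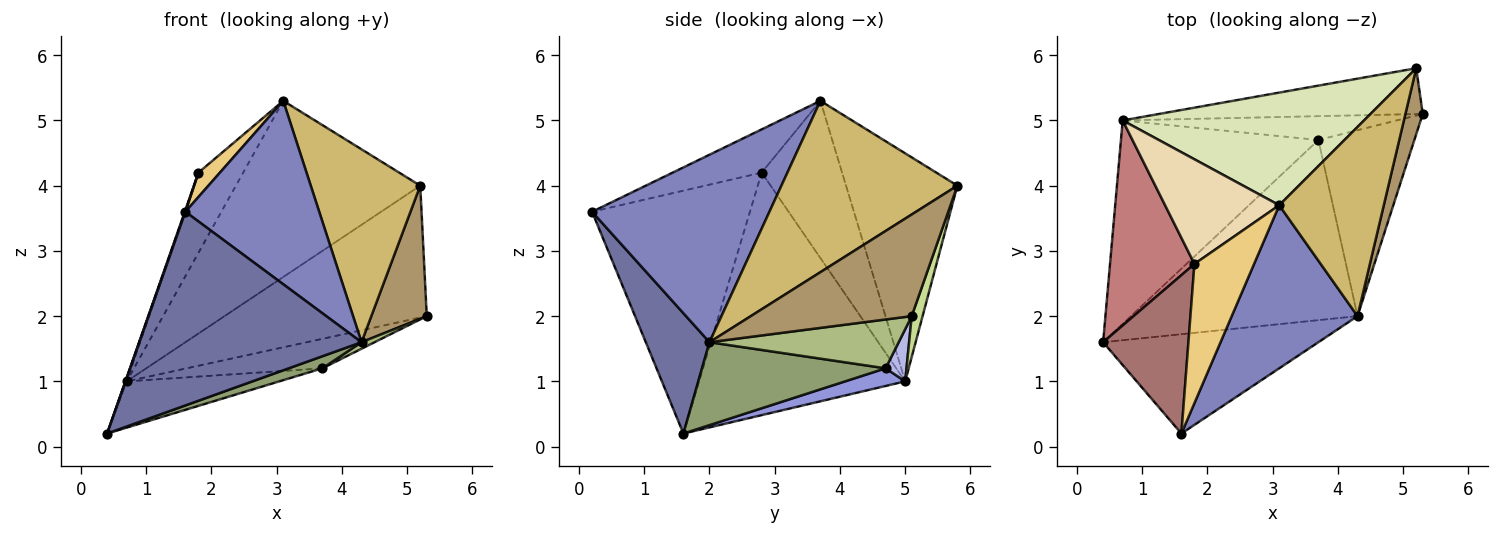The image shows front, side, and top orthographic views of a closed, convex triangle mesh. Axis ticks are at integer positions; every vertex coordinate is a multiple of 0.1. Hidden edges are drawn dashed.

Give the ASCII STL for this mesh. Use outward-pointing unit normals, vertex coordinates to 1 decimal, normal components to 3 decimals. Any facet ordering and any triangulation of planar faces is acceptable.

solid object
 facet normal 0.247 -0.862 -0.442
  outer loop
   vertex 4.3 2.0 1.6
   vertex 1.6 0.2 3.6
   vertex 0.4 1.6 0.2
  endloop
 endfacet
 facet normal 0.704 -0.531 0.472
  outer loop
   vertex 4.3 2.0 1.6
   vertex 3.1 3.7 5.3
   vertex 1.6 0.2 3.6
  endloop
 endfacet
 facet normal 0.087 0.221 -0.971
  outer loop
   vertex 3.7 4.7 1.2
   vertex 0.4 1.6 0.2
   vertex 0.7 5.0 1.0
  endloop
 endfacet
 facet normal 0.119 0.772 -0.624
  outer loop
   vertex 3.7 4.7 1.2
   vertex 0.7 5.0 1.0
   vertex 5.3 5.1 2.0
  endloop
 endfacet
 facet normal 0.343 -0.063 -0.937
  outer loop
   vertex 3.7 4.7 1.2
   vertex 4.3 2.0 1.6
   vertex 0.4 1.6 0.2
  endloop
 endfacet
 facet normal 0.453 -0.031 -0.891
  outer loop
   vertex 3.7 4.7 1.2
   vertex 5.3 5.1 2.0
   vertex 4.3 2.0 1.6
  endloop
 endfacet
 facet normal 0.051 0.943 -0.328
  outer loop
   vertex 5.2 5.8 4.0
   vertex 5.3 5.1 2.0
   vertex 0.7 5.0 1.0
  endloop
 endfacet
 facet normal -0.454 0.751 0.480
  outer loop
   vertex 5.2 5.8 4.0
   vertex 0.7 5.0 1.0
   vertex 3.1 3.7 5.3
  endloop
 endfacet
 facet normal 0.933 -0.322 0.159
  outer loop
   vertex 5.2 5.8 4.0
   vertex 4.3 2.0 1.6
   vertex 5.3 5.1 2.0
  endloop
 endfacet
 facet normal 0.754 -0.469 0.460
  outer loop
   vertex 5.2 5.8 4.0
   vertex 3.1 3.7 5.3
   vertex 4.3 2.0 1.6
  endloop
 endfacet
 facet normal -0.581 -0.140 0.802
  outer loop
   vertex 1.8 2.8 4.2
   vertex 1.6 0.2 3.6
   vertex 3.1 3.7 5.3
  endloop
 endfacet
 facet normal -0.738 0.411 0.536
  outer loop
   vertex 1.8 2.8 4.2
   vertex 3.1 3.7 5.3
   vertex 0.7 5.0 1.0
  endloop
 endfacet
 facet normal -0.943 -0.004 0.331
  outer loop
   vertex 1.8 2.8 4.2
   vertex 0.4 1.6 0.2
   vertex 1.6 0.2 3.6
  endloop
 endfacet
 facet normal -0.944 0.006 0.329
  outer loop
   vertex 1.8 2.8 4.2
   vertex 0.7 5.0 1.0
   vertex 0.4 1.6 0.2
  endloop
 endfacet
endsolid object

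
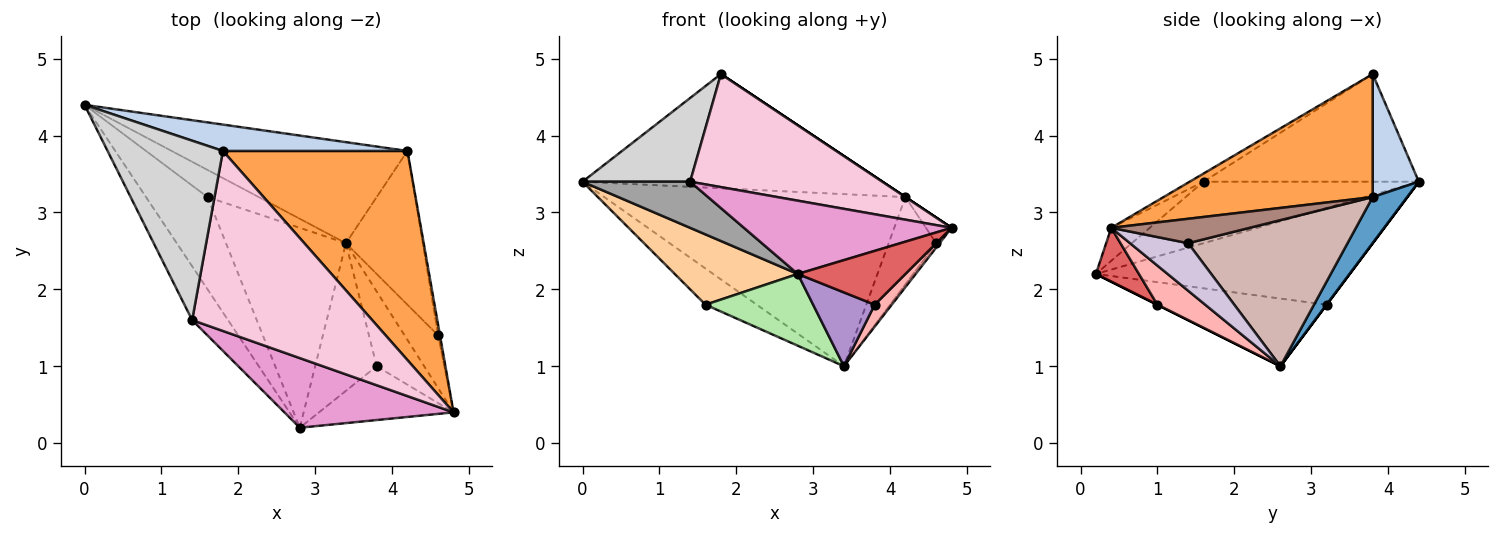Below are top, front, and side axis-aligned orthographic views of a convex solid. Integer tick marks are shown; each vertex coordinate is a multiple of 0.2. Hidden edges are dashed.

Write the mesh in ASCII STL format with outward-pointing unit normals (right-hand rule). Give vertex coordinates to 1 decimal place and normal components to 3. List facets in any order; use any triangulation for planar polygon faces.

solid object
 facet normal 0.099 0.858 -0.504
  outer loop
   vertex 4.2 3.8 3.2
   vertex 3.4 2.6 1.0
   vertex 0.0 4.4 3.4
  endloop
 endfacet
 facet normal 0.148 0.964 0.222
  outer loop
   vertex 1.8 3.8 4.8
   vertex 4.2 3.8 3.2
   vertex 0.0 4.4 3.4
  endloop
 endfacet
 facet normal 0.555 0.000 0.832
  outer loop
   vertex 1.8 3.8 4.8
   vertex 4.8 0.4 2.8
   vertex 4.2 3.8 3.2
  endloop
 endfacet
 facet normal -0.781 -0.379 -0.497
  outer loop
   vertex 1.6 3.2 1.8
   vertex 2.8 0.2 2.2
   vertex 0.0 4.4 3.4
  endloop
 endfacet
 facet normal 0.000 0.800 -0.600
  outer loop
   vertex 1.6 3.2 1.8
   vertex 0.0 4.4 3.4
   vertex 3.4 2.6 1.0
  endloop
 endfacet
 facet normal -0.469 -0.298 -0.831
  outer loop
   vertex 1.6 3.2 1.8
   vertex 3.4 2.6 1.0
   vertex 2.8 0.2 2.2
  endloop
 endfacet
 facet normal 0.272 -0.680 -0.680
  outer loop
   vertex 3.8 1.0 1.8
   vertex 4.8 0.4 2.8
   vertex 2.8 0.2 2.2
  endloop
 endfacet
 facet normal 0.620 -0.221 -0.753
  outer loop
   vertex 3.8 1.0 1.8
   vertex 3.4 2.6 1.0
   vertex 4.8 0.4 2.8
  endloop
 endfacet
 facet normal 0.000 -0.447 -0.894
  outer loop
   vertex 3.8 1.0 1.8
   vertex 2.8 0.2 2.2
   vertex 3.4 2.6 1.0
  endloop
 endfacet
 facet normal 0.816 0.048 -0.576
  outer loop
   vertex 4.6 1.4 2.6
   vertex 4.8 0.4 2.8
   vertex 3.4 2.6 1.0
  endloop
 endfacet
 facet normal 0.981 0.182 -0.073
  outer loop
   vertex 4.6 1.4 2.6
   vertex 4.2 3.8 3.2
   vertex 4.8 0.4 2.8
  endloop
 endfacet
 facet normal 0.856 0.255 -0.450
  outer loop
   vertex 4.6 1.4 2.6
   vertex 3.4 2.6 1.0
   vertex 4.2 3.8 3.2
  endloop
 endfacet
 facet normal -0.133 -0.718 0.683
  outer loop
   vertex 1.4 1.6 3.4
   vertex 2.8 0.2 2.2
   vertex 4.8 0.4 2.8
  endloop
 endfacet
 facet normal -0.038 -0.532 0.846
  outer loop
   vertex 1.4 1.6 3.4
   vertex 4.8 0.4 2.8
   vertex 1.8 3.8 4.8
  endloop
 endfacet
 facet normal -0.793 -0.396 -0.463
  outer loop
   vertex 1.4 1.6 3.4
   vertex 0.0 4.4 3.4
   vertex 2.8 0.2 2.2
  endloop
 endfacet
 facet normal -0.646 -0.323 0.692
  outer loop
   vertex 1.4 1.6 3.4
   vertex 1.8 3.8 4.8
   vertex 0.0 4.4 3.4
  endloop
 endfacet
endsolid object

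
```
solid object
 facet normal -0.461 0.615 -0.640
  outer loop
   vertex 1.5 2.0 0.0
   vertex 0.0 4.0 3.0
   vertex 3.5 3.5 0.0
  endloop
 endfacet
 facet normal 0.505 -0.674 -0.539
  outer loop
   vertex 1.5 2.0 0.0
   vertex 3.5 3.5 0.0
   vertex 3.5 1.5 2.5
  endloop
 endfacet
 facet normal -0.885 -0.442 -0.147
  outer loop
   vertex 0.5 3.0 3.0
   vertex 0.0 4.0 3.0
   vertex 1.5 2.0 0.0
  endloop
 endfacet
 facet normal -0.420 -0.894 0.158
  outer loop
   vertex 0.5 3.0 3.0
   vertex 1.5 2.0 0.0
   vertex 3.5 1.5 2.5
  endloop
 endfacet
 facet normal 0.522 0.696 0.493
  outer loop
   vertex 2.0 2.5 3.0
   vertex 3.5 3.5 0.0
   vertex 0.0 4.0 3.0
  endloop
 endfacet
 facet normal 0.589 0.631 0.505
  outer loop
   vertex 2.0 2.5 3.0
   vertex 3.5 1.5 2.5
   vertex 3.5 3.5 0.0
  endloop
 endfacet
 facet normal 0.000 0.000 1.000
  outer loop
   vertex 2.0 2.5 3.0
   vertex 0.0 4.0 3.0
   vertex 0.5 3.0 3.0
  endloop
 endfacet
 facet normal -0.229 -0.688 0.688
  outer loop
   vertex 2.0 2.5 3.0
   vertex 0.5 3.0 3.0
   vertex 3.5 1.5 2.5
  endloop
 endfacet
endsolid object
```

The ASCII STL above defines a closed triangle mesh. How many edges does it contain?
12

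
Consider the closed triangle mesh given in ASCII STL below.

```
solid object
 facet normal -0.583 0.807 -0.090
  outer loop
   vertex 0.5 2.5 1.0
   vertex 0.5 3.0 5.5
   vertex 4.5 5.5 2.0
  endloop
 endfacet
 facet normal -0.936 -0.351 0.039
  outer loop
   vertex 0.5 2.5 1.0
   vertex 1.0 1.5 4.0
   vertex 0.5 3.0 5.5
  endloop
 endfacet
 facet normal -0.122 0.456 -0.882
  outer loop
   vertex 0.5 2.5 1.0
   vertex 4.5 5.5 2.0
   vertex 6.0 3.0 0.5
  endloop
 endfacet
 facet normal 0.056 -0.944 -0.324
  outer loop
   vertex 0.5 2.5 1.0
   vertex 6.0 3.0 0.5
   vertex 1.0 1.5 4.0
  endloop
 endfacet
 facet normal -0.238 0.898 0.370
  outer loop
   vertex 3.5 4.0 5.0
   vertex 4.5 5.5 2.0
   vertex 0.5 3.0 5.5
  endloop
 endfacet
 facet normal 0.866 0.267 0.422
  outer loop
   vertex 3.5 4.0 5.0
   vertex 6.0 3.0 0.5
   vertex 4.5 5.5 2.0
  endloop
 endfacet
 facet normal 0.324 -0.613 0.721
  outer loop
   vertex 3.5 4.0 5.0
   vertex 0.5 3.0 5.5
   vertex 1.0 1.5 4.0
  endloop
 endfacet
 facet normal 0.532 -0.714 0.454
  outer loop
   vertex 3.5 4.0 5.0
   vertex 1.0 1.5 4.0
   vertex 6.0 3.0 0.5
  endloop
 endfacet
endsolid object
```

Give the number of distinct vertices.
6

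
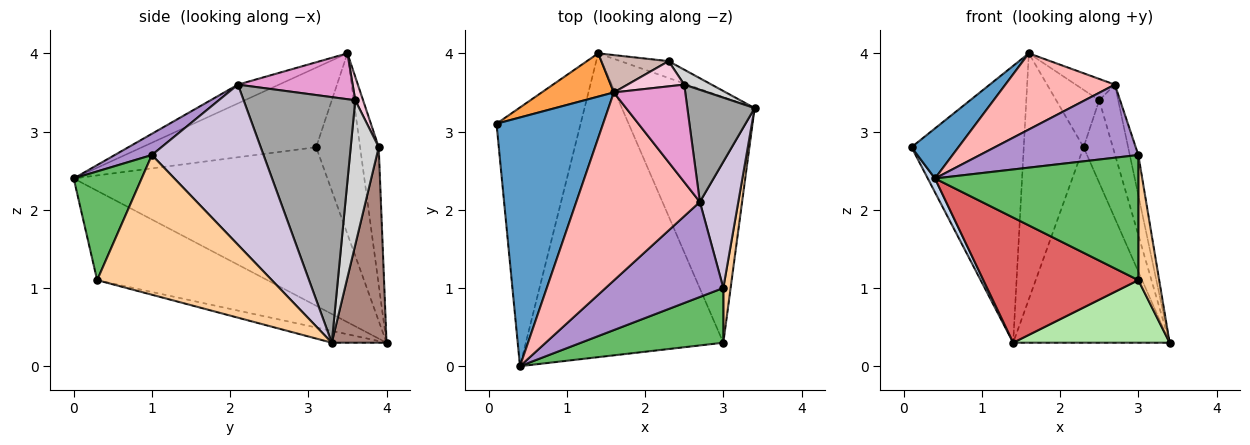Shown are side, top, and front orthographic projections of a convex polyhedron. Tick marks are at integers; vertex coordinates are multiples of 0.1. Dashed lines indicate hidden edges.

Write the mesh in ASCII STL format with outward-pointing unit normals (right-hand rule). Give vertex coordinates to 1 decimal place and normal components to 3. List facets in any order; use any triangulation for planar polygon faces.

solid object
 facet normal -0.590 -0.159 0.791
  outer loop
   vertex 1.6 3.5 4.0
   vertex 0.1 3.1 2.8
   vertex 0.4 0.0 2.4
  endloop
 endfacet
 facet normal -0.883 -0.025 -0.468
  outer loop
   vertex 1.4 4.0 0.3
   vertex 0.4 0.0 2.4
   vertex 0.1 3.1 2.8
  endloop
 endfacet
 facet normal -0.361 0.921 0.144
  outer loop
   vertex 1.4 4.0 0.3
   vertex 0.1 3.1 2.8
   vertex 1.6 3.5 4.0
  endloop
 endfacet
 facet normal 0.992 -0.118 0.052
  outer loop
   vertex 3.0 0.3 1.1
   vertex 3.4 3.3 0.3
   vertex 3.0 1.0 2.7
  endloop
 endfacet
 facet normal 0.293 -0.876 0.383
  outer loop
   vertex 3.0 0.3 1.1
   vertex 3.0 1.0 2.7
   vertex 0.4 0.0 2.4
  endloop
 endfacet
 facet normal -0.086 -0.246 -0.965
  outer loop
   vertex 3.0 0.3 1.1
   vertex 1.4 4.0 0.3
   vertex 3.4 3.3 0.3
  endloop
 endfacet
 facet normal -0.386 -0.351 -0.853
  outer loop
   vertex 3.0 0.3 1.1
   vertex 0.4 0.0 2.4
   vertex 1.4 4.0 0.3
  endloop
 endfacet
 facet normal -0.139 -0.372 0.918
  outer loop
   vertex 2.7 2.1 3.6
   vertex 1.6 3.5 4.0
   vertex 0.4 0.0 2.4
  endloop
 endfacet
 facet normal 0.142 -0.603 0.785
  outer loop
   vertex 2.7 2.1 3.6
   vertex 0.4 0.0 2.4
   vertex 3.0 1.0 2.7
  endloop
 endfacet
 facet normal 0.970 0.074 0.233
  outer loop
   vertex 2.7 2.1 3.6
   vertex 3.0 1.0 2.7
   vertex 3.4 3.3 0.3
  endloop
 endfacet
 facet normal 0.329 0.941 -0.081
  outer loop
   vertex 2.3 3.9 2.8
   vertex 3.4 3.3 0.3
   vertex 1.4 4.0 0.3
  endloop
 endfacet
 facet normal -0.294 0.945 0.144
  outer loop
   vertex 2.3 3.9 2.8
   vertex 1.4 4.0 0.3
   vertex 1.6 3.5 4.0
  endloop
 endfacet
 facet normal 0.532 0.181 0.827
  outer loop
   vertex 2.5 3.6 3.4
   vertex 1.6 3.5 4.0
   vertex 2.7 2.1 3.6
  endloop
 endfacet
 facet normal 0.164 0.903 0.397
  outer loop
   vertex 2.5 3.6 3.4
   vertex 2.3 3.9 2.8
   vertex 1.6 3.5 4.0
  endloop
 endfacet
 facet normal 0.952 0.162 0.261
  outer loop
   vertex 2.5 3.6 3.4
   vertex 2.7 2.1 3.6
   vertex 3.4 3.3 0.3
  endloop
 endfacet
 facet normal 0.686 0.716 0.130
  outer loop
   vertex 2.5 3.6 3.4
   vertex 3.4 3.3 0.3
   vertex 2.3 3.9 2.8
  endloop
 endfacet
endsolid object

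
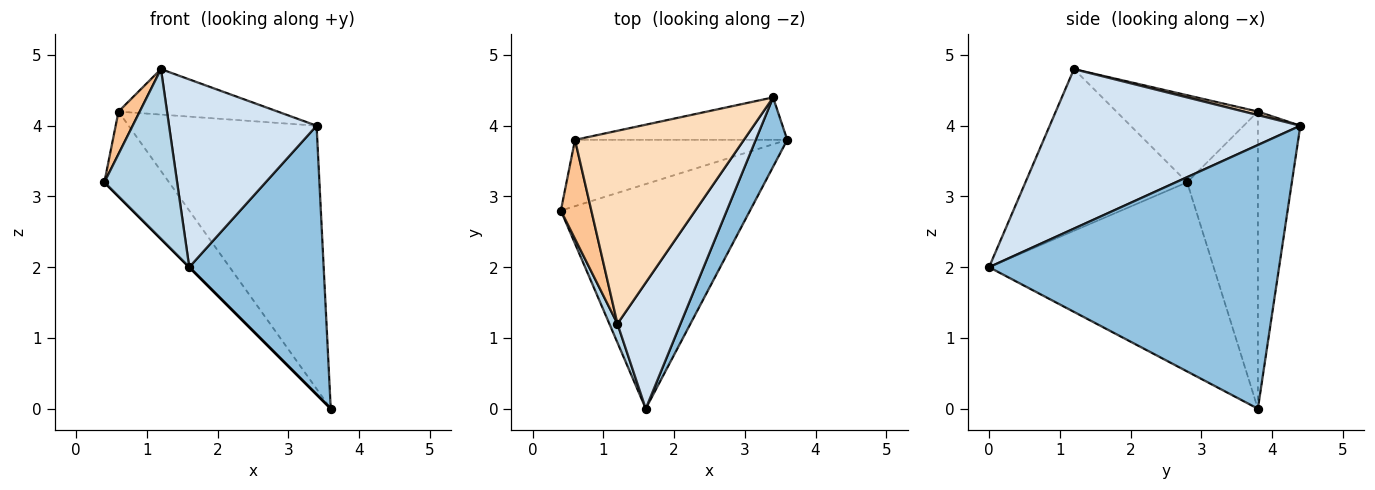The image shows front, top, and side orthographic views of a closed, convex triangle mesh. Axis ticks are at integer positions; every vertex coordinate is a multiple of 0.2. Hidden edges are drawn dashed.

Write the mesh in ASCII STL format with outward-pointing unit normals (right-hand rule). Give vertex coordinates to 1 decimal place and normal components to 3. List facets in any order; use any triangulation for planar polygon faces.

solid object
 facet normal -0.707 0.000 -0.707
  outer loop
   vertex 1.6 0.0 2.0
   vertex 0.4 2.8 3.2
   vertex 3.6 3.8 0.0
  endloop
 endfacet
 facet normal 0.902 -0.418 0.108
  outer loop
   vertex 3.4 4.4 4.0
   vertex 1.6 0.0 2.0
   vertex 3.6 3.8 0.0
  endloop
 endfacet
 facet normal -0.911 -0.410 0.046
  outer loop
   vertex 1.2 1.2 4.8
   vertex 0.4 2.8 3.2
   vertex 1.6 0.0 2.0
  endloop
 endfacet
 facet normal 0.816 -0.480 0.322
  outer loop
   vertex 1.2 1.2 4.8
   vertex 1.6 0.0 2.0
   vertex 3.4 4.4 4.0
  endloop
 endfacet
 facet normal -0.653 0.597 -0.466
  outer loop
   vertex 0.6 3.8 4.2
   vertex 3.6 3.8 0.0
   vertex 0.4 2.8 3.2
  endloop
 endfacet
 facet normal -0.218 0.964 -0.155
  outer loop
   vertex 0.6 3.8 4.2
   vertex 3.4 4.4 4.0
   vertex 3.6 3.8 0.0
  endloop
 endfacet
 facet normal -0.935 -0.140 0.327
  outer loop
   vertex 0.6 3.8 4.2
   vertex 0.4 2.8 3.2
   vertex 1.2 1.2 4.8
  endloop
 endfacet
 facet normal 0.020 0.229 0.973
  outer loop
   vertex 0.6 3.8 4.2
   vertex 1.2 1.2 4.8
   vertex 3.4 4.4 4.0
  endloop
 endfacet
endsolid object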